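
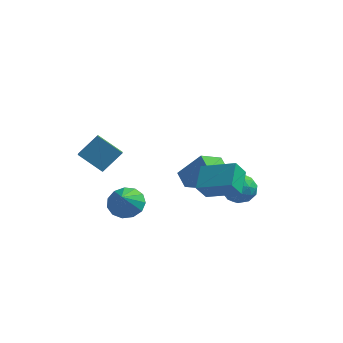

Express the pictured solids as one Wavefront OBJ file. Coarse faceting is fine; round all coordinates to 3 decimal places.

v -0.819 1.984 -1.299
v 0.394 2.088 0.185
v -1.435 2.704 -0.847
v -0.221 2.808 0.637
v -0.059 3.072 -1.997
v 1.155 3.176 -0.513
v -0.674 3.792 -1.545
v 0.539 3.896 -0.061
v -3.17 -0.367 -1.407
v -2.597 -0.982 -1.929
v -3.13 -1.173 -0.413
v -2.252 -0.635 -1.661
v -2.198 -0.203 -1.312
v -2.453 0.177 -0.994
v -2.935 0.384 -0.806
v -3.492 0.354 -0.809
v -3.947 0.094 -1.002
v -4.155 -0.312 -1.323
v -4.05 -0.735 -1.671
v -3.665 -1.041 -1.935
v -3.124 -1.134 -2.031
v 1.333 -1.645 0.833
v 0.962 -2.142 1.729
v 1.183 -0.323 1.504
v 0.812 -0.82 2.4
v 3.128 -1.78 1.5
v 2.757 -2.277 2.396
v 2.978 -0.458 2.171
v 2.607 -0.955 3.067
v -3.695 -2.242 2.121
v -3.465 -2.911 2.516
v -4.974 -2.147 3.027
v -4.744 -2.816 3.422
v -2.956 -1.424 3.078
v -2.726 -2.093 3.473
v -4.235 -1.329 3.984
v -4.005 -1.998 4.379
v 1.61 0.496 0.058
v 2.068 1.15 0.546
v 2.852 -0.37 0.054
v 3.31 0.284 0.542
v 2.619 -0.202 0.945
v 1.852 0.333 0.947
v 3.068 0.447 -0.347
v 2.301 0.982 -0.345
v 2.969 1.12 0.295
v 2.692 0.719 1.094
v 2.228 0.061 -0.494
v 1.951 -0.34 0.305
v 1.73 0.899 0.302
v 3.19 -0.119 0.298
v 2.784 -0.405 0.535
v 3.053 -0.02 0.821
v 1.603 0.419 0.538
v 1.872 0.804 0.825
v 2.196 0.009 1.06
v 3.048 -0.024 -0.225
v 3.317 0.361 0.062
v 1.867 0.8 -0.221
v 2.136 1.185 0.065
v 2.724 0.771 -0.46
v 2.529 1.266 0.442
v 3.259 0.757 0.439
v 3.117 0.852 -0.083
v 2.666 1.167 -0.082
v 2.366 1.03 0.911
v 3.096 0.521 0.909
v 2.69 0.235 1.146
v 2.239 0.55 1.147
v 2.896 1.012 0.764
v 1.824 0.259 -0.309
v 2.554 -0.25 -0.311
v 2.681 0.23 -0.547
v 2.23 0.545 -0.546
v 1.661 0.023 0.161
v 2.391 -0.486 0.158
v 2.254 -0.387 0.682
v 1.803 -0.072 0.683
v 2.024 -0.232 -0.164
f 2 4 1
f 5 2 1
f 1 4 3
f 3 5 1
f 2 8 4
f 6 2 5
f 6 8 2
f 4 8 3
f 7 5 3
f 3 8 7
f 7 6 5
f 8 6 7
f 10 9 12
f 10 12 11
f 12 9 13
f 12 13 11
f 13 9 14
f 13 14 11
f 14 9 15
f 14 15 11
f 15 9 16
f 15 16 11
f 16 9 17
f 16 17 11
f 17 9 18
f 17 18 11
f 18 9 19
f 18 19 11
f 19 9 20
f 19 20 11
f 20 9 21
f 20 21 11
f 21 9 10
f 21 10 11
f 23 25 22
f 26 23 22
f 22 25 24
f 24 26 22
f 23 29 25
f 27 23 26
f 27 29 23
f 25 29 24
f 28 26 24
f 24 29 28
f 28 27 26
f 29 27 28
f 31 33 30
f 34 31 30
f 30 33 32
f 32 34 30
f 31 37 33
f 35 31 34
f 35 37 31
f 33 37 32
f 36 34 32
f 32 37 36
f 36 35 34
f 37 35 36
f 38 75 54
f 75 49 78
f 54 78 43
f 75 78 54
f 38 54 50
f 54 43 55
f 50 55 39
f 54 55 50
f 38 50 59
f 50 39 60
f 59 60 45
f 50 60 59
f 38 59 71
f 59 45 74
f 71 74 48
f 59 74 71
f 38 71 75
f 71 48 79
f 75 79 49
f 71 79 75
f 39 55 66
f 55 43 69
f 66 69 47
f 55 69 66
f 43 78 56
f 78 49 77
f 56 77 42
f 78 77 56
f 49 79 76
f 79 48 72
f 76 72 40
f 79 72 76
f 48 74 73
f 74 45 61
f 73 61 44
f 74 61 73
f 45 60 65
f 60 39 62
f 65 62 46
f 60 62 65
f 41 67 53
f 67 47 68
f 53 68 42
f 67 68 53
f 41 53 51
f 53 42 52
f 51 52 40
f 53 52 51
f 41 51 58
f 51 40 57
f 58 57 44
f 51 57 58
f 41 58 63
f 58 44 64
f 63 64 46
f 58 64 63
f 41 63 67
f 63 46 70
f 67 70 47
f 63 70 67
f 42 68 56
f 68 47 69
f 56 69 43
f 68 69 56
f 40 52 76
f 52 42 77
f 76 77 49
f 52 77 76
f 44 57 73
f 57 40 72
f 73 72 48
f 57 72 73
f 46 64 65
f 64 44 61
f 65 61 45
f 64 61 65
f 47 70 66
f 70 46 62
f 66 62 39
f 70 62 66



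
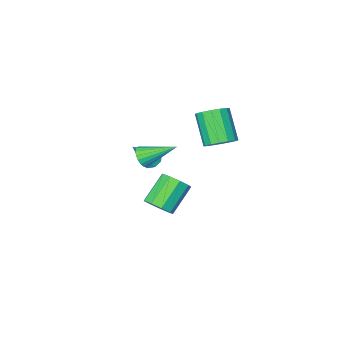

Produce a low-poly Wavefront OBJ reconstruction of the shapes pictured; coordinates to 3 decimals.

v 0.751 -1.268 0.136
v 1.216 -1.512 -0.212
v 2.009 -1.132 1.724
v 1.198 -1.03 -0.238
v 0.918 -0.689 -0.046
v 0.54 -0.686 0.253
v 0.286 -1.025 0.484
v 0.304 -1.506 0.511
v 0.584 -1.848 0.318
v 0.962 -1.85 0.019
v 0.182 -1.568 -4.195
v 0.746 -1.335 -3.507
v -0.717 -1.779 -2.157
v -1.282 -2.012 -2.845
v 0.418 -0.832 -3.697
v -1.045 -1.276 -2.346
v -0.02 -0.674 -4.12
v -1.483 -1.117 -2.769
v -0.364 -0.934 -4.578
v -1.827 -1.378 -3.227
v -0.453 -1.491 -4.857
v -1.916 -1.935 -3.507
v -0.245 -2.084 -4.827
v -1.708 -2.528 -3.476
v 0.163 -2.436 -4.501
v -1.3 -2.88 -3.15
v 0.579 -2.382 -4.032
v -0.884 -2.825 -2.681
v 0.809 -1.947 -3.639
v -0.654 -2.391 -2.289
v 2.156 0.088 1.724
v 2.347 -0.2 2.321
v 0.844 1.312 2.736
v 2.544 0.034 2.292
v 2.663 0.279 2.151
v 2.683 0.487 1.925
v 2.598 0.615 1.66
v 2.425 0.639 1.407
v 2.199 0.554 1.217
v 1.965 0.377 1.127
v 1.769 0.143 1.156
v 1.649 -0.102 1.297
v 1.63 -0.31 1.522
v 1.715 -0.438 1.788
v 1.888 -0.462 2.041
v 2.113 -0.377 2.231
v -2.011 1.146 1.806
v -1.094 1.032 1.903
v -1.431 -0.301 3.53
v -2.349 -0.186 3.434
v -1.203 1.405 2.186
v -1.54 0.073 3.813
v -1.529 1.71 2.368
v -1.866 0.377 3.995
v -1.984 1.863 2.399
v -2.322 0.53 4.026
v -2.447 1.824 2.271
v -2.784 0.491 3.898
v -2.793 1.604 2.019
v -3.13 0.271 3.646
v -2.929 1.261 1.71
v -3.266 -0.072 3.337
v -2.82 0.887 1.427
v -3.157 -0.445 3.054
v -2.494 0.583 1.245
v -2.831 -0.75 2.872
v -2.038 0.43 1.214
v -2.376 -0.903 2.841
v -1.576 0.469 1.342
v -1.913 -0.864 2.969
v -1.23 0.689 1.594
v -1.567 -0.644 3.221
f 2 1 4
f 2 4 3
f 4 1 5
f 4 5 3
f 5 1 6
f 5 6 3
f 6 1 7
f 6 7 3
f 7 1 8
f 7 8 3
f 8 1 9
f 8 9 3
f 9 1 10
f 9 10 3
f 10 1 2
f 10 2 3
f 12 11 15
f 12 15 13
f 13 15 16
f 13 16 14
f 15 11 17
f 15 17 16
f 16 17 18
f 16 18 14
f 17 11 19
f 17 19 18
f 18 19 20
f 18 20 14
f 19 11 21
f 19 21 20
f 20 21 22
f 20 22 14
f 21 11 23
f 21 23 22
f 22 23 24
f 22 24 14
f 23 11 25
f 23 25 24
f 24 25 26
f 24 26 14
f 25 11 27
f 25 27 26
f 26 27 28
f 26 28 14
f 27 11 29
f 27 29 28
f 28 29 30
f 28 30 14
f 29 11 12
f 29 12 30
f 30 12 13
f 30 13 14
f 32 31 34
f 32 34 33
f 34 31 35
f 34 35 33
f 35 31 36
f 35 36 33
f 36 31 37
f 36 37 33
f 37 31 38
f 37 38 33
f 38 31 39
f 38 39 33
f 39 31 40
f 39 40 33
f 40 31 41
f 40 41 33
f 41 31 42
f 41 42 33
f 42 31 43
f 42 43 33
f 43 31 44
f 43 44 33
f 44 31 45
f 44 45 33
f 45 31 46
f 45 46 33
f 46 31 32
f 46 32 33
f 48 47 51
f 48 51 49
f 49 51 52
f 49 52 50
f 51 47 53
f 51 53 52
f 52 53 54
f 52 54 50
f 53 47 55
f 53 55 54
f 54 55 56
f 54 56 50
f 55 47 57
f 55 57 56
f 56 57 58
f 56 58 50
f 57 47 59
f 57 59 58
f 58 59 60
f 58 60 50
f 59 47 61
f 59 61 60
f 60 61 62
f 60 62 50
f 61 47 63
f 61 63 62
f 62 63 64
f 62 64 50
f 63 47 65
f 63 65 64
f 64 65 66
f 64 66 50
f 65 47 67
f 65 67 66
f 66 67 68
f 66 68 50
f 67 47 69
f 67 69 68
f 68 69 70
f 68 70 50
f 69 47 71
f 69 71 70
f 70 71 72
f 70 72 50
f 71 47 48
f 71 48 72
f 72 48 49
f 72 49 50



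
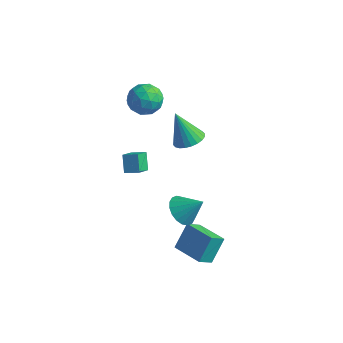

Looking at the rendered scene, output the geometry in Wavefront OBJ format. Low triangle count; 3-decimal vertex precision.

v -1.869 -0.285 1.295
v -1.72 -1.211 1.908
v -1.077 0.02 1.563
v -0.928 -0.906 2.175
v -1.372 -0.794 0.405
v -1.223 -1.72 1.017
v -0.58 -0.489 0.672
v -0.431 -1.415 1.285
v 2.714 -1.369 -3.555
v 2.513 -2.233 -2.856
v 2.768 -0.351 -2.283
v 2.567 -1.215 -1.583
v 4.533 -1.665 -3.397
v 4.332 -2.529 -2.697
v 4.587 -0.647 -2.124
v 4.386 -1.511 -1.425
v -1.091 3.872 -0.309
v -0.315 4.268 0.068
v -1.969 3.748 1.629
v -0.52 4.568 -0.006
v -0.813 4.761 -0.126
v -1.148 4.819 -0.274
v -1.474 4.733 -0.427
v -1.742 4.516 -0.562
v -1.911 4.201 -0.659
v -1.955 3.835 -0.702
v -1.868 3.475 -0.685
v -1.663 3.176 -0.612
v -1.37 2.982 -0.491
v -1.035 2.924 -0.344
v -0.709 3.01 -0.19
v -0.441 3.228 -0.055
v -0.272 3.543 0.042
v -0.228 3.908 0.085
v -4.457 3.026 2.327
v -3.713 3.717 1.921
v -3.207 2.263 3.319
v -2.463 2.954 2.913
v -3.246 3.323 3.582
v -4.018 3.795 2.969
v -2.902 2.185 2.271
v -3.674 2.657 1.658
v -2.752 3.198 1.887
v -2.965 3.901 2.697
v -3.955 2.079 2.543
v -4.168 2.782 3.353
v -4.195 3.439 2.037
v -2.725 2.541 3.203
v -3.185 2.758 3.596
v -2.748 3.165 3.357
v -4.374 3.484 2.653
v -3.937 3.891 2.414
v -3.662 3.659 3.39
v -2.983 2.089 2.826
v -2.546 2.496 2.587
v -4.172 2.815 1.883
v -3.735 3.222 1.644
v -3.258 2.321 1.85
v -3.193 3.54 1.778
v -2.458 3.091 2.361
v -2.716 2.639 1.984
v -3.17 2.916 1.624
v -3.318 3.953 2.254
v -2.583 3.504 2.837
v -3.043 3.722 3.23
v -3.497 3.999 2.87
v -2.753 3.648 2.234
v -4.337 2.476 2.403
v -3.602 2.027 2.986
v -3.423 1.981 2.37
v -3.877 2.258 2.01
v -4.462 2.889 2.879
v -3.727 2.44 3.462
v -3.75 3.064 3.616
v -4.204 3.341 3.256
v -4.167 2.332 3.006
v 2.273 -1.26 -0.532
v 2.975 -1.322 -1.199
v 3.307 -0.8 0.512
v 2.837 -0.915 -1.242
v 2.588 -0.577 -1.145
v 2.276 -0.374 -0.926
v 1.964 -0.346 -0.629
v 1.713 -0.5 -0.313
v 1.573 -0.804 -0.041
v 1.572 -1.198 0.134
v 1.709 -1.605 0.178
v 1.959 -1.944 0.08
v 2.271 -2.147 -0.139
v 2.583 -2.174 -0.436
v 2.834 -2.021 -0.752
v 2.974 -1.717 -1.024
f 2 4 1
f 5 2 1
f 1 4 3
f 3 5 1
f 2 8 4
f 6 2 5
f 6 8 2
f 4 8 3
f 7 5 3
f 3 8 7
f 7 6 5
f 8 6 7
f 10 12 9
f 13 10 9
f 9 12 11
f 11 13 9
f 10 16 12
f 14 10 13
f 14 16 10
f 12 16 11
f 15 13 11
f 11 16 15
f 15 14 13
f 16 14 15
f 18 17 20
f 18 20 19
f 20 17 21
f 20 21 19
f 21 17 22
f 21 22 19
f 22 17 23
f 22 23 19
f 23 17 24
f 23 24 19
f 24 17 25
f 24 25 19
f 25 17 26
f 25 26 19
f 26 17 27
f 26 27 19
f 27 17 28
f 27 28 19
f 28 17 29
f 28 29 19
f 29 17 30
f 29 30 19
f 30 17 31
f 30 31 19
f 31 17 32
f 31 32 19
f 32 17 33
f 32 33 19
f 33 17 34
f 33 34 19
f 34 17 18
f 34 18 19
f 35 72 51
f 72 46 75
f 51 75 40
f 72 75 51
f 35 51 47
f 51 40 52
f 47 52 36
f 51 52 47
f 35 47 56
f 47 36 57
f 56 57 42
f 47 57 56
f 35 56 68
f 56 42 71
f 68 71 45
f 56 71 68
f 35 68 72
f 68 45 76
f 72 76 46
f 68 76 72
f 36 52 63
f 52 40 66
f 63 66 44
f 52 66 63
f 40 75 53
f 75 46 74
f 53 74 39
f 75 74 53
f 46 76 73
f 76 45 69
f 73 69 37
f 76 69 73
f 45 71 70
f 71 42 58
f 70 58 41
f 71 58 70
f 42 57 62
f 57 36 59
f 62 59 43
f 57 59 62
f 38 64 50
f 64 44 65
f 50 65 39
f 64 65 50
f 38 50 48
f 50 39 49
f 48 49 37
f 50 49 48
f 38 48 55
f 48 37 54
f 55 54 41
f 48 54 55
f 38 55 60
f 55 41 61
f 60 61 43
f 55 61 60
f 38 60 64
f 60 43 67
f 64 67 44
f 60 67 64
f 39 65 53
f 65 44 66
f 53 66 40
f 65 66 53
f 37 49 73
f 49 39 74
f 73 74 46
f 49 74 73
f 41 54 70
f 54 37 69
f 70 69 45
f 54 69 70
f 43 61 62
f 61 41 58
f 62 58 42
f 61 58 62
f 44 67 63
f 67 43 59
f 63 59 36
f 67 59 63
f 78 77 80
f 78 80 79
f 80 77 81
f 80 81 79
f 81 77 82
f 81 82 79
f 82 77 83
f 82 83 79
f 83 77 84
f 83 84 79
f 84 77 85
f 84 85 79
f 85 77 86
f 85 86 79
f 86 77 87
f 86 87 79
f 87 77 88
f 87 88 79
f 88 77 89
f 88 89 79
f 89 77 90
f 89 90 79
f 90 77 91
f 90 91 79
f 91 77 92
f 91 92 79
f 92 77 78
f 92 78 79



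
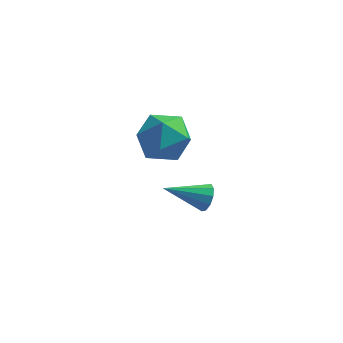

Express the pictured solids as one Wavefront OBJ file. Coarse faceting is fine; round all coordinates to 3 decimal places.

v 0.758 -2.576 -1.639
v 1.072 -2.937 -1.156
v -0.958 -3.004 -0.841
v 1.037 -2.541 -1.02
v 0.895 -2.158 -1.12
v 0.701 -1.935 -1.419
v 0.528 -1.957 -1.801
v 0.444 -2.215 -2.122
v 0.479 -2.611 -2.258
v 0.621 -2.994 -2.158
v 0.815 -3.217 -1.859
v 0.988 -3.195 -1.476
v -1.428 -3.135 3.919
v -0.813 -2.681 2.942
v -0.767 -4.979 3.478
v -0.152 -4.525 2.501
v 0.221 -4.248 3.652
v -0.188 -3.109 3.924
v -1.392 -4.551 2.496
v -1.801 -3.412 2.768
v -0.791 -3.556 2.062
v 0.206 -3.369 2.777
v -1.786 -4.291 3.643
v -0.789 -4.104 4.358
f 2 1 4
f 2 4 3
f 4 1 5
f 4 5 3
f 5 1 6
f 5 6 3
f 6 1 7
f 6 7 3
f 7 1 8
f 7 8 3
f 8 1 9
f 8 9 3
f 9 1 10
f 9 10 3
f 10 1 11
f 10 11 3
f 11 1 12
f 11 12 3
f 12 1 2
f 12 2 3
f 13 24 18
f 13 18 14
f 13 14 20
f 13 20 23
f 13 23 24
f 14 18 22
f 18 24 17
f 24 23 15
f 23 20 19
f 20 14 21
f 16 22 17
f 16 17 15
f 16 15 19
f 16 19 21
f 16 21 22
f 17 22 18
f 15 17 24
f 19 15 23
f 21 19 20
f 22 21 14



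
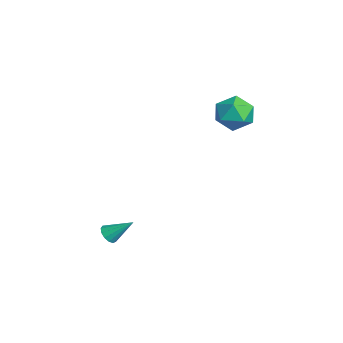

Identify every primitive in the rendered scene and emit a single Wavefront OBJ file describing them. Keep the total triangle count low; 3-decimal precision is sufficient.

v 3.361 -3.795 -2.362
v 3.781 -4.047 -2.26
v 3.739 -2.825 -1.518
v 3.839 -3.88 -2.479
v 3.746 -3.685 -2.661
v 3.53 -3.526 -2.747
v 3.261 -3.452 -2.711
v 3.023 -3.487 -2.564
v 2.893 -3.62 -2.353
v 2.911 -3.808 -2.144
v 3.072 -3.993 -2.005
v 3.325 -4.114 -1.978
v 3.589 -4.134 -2.074
v 0.109 2.886 2.659
v 0.967 2.89 3.149
v 0.393 1.39 2.171
v 1.251 1.394 2.661
v 0.398 1.395 3.16
v 0.223 2.32 3.461
v 1.137 1.96 1.859
v 0.962 2.885 2.16
v 1.603 2.317 2.654
v 1.146 1.968 3.458
v 0.214 2.312 1.862
v -0.243 1.963 2.666
f 2 1 4
f 2 4 3
f 4 1 5
f 4 5 3
f 5 1 6
f 5 6 3
f 6 1 7
f 6 7 3
f 7 1 8
f 7 8 3
f 8 1 9
f 8 9 3
f 9 1 10
f 9 10 3
f 10 1 11
f 10 11 3
f 11 1 12
f 11 12 3
f 12 1 13
f 12 13 3
f 13 1 2
f 13 2 3
f 14 25 19
f 14 19 15
f 14 15 21
f 14 21 24
f 14 24 25
f 15 19 23
f 19 25 18
f 25 24 16
f 24 21 20
f 21 15 22
f 17 23 18
f 17 18 16
f 17 16 20
f 17 20 22
f 17 22 23
f 18 23 19
f 16 18 25
f 20 16 24
f 22 20 21
f 23 22 15



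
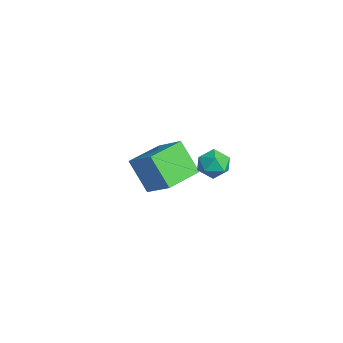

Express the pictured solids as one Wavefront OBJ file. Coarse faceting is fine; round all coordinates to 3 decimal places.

v 2.77 -0.378 2.035
v 3.091 -0.048 1.306
v 3.989 -0.152 2.674
v 4.31 0.178 1.945
v 3.699 0.604 2.379
v 2.945 0.464 1.984
v 4.135 -0.664 1.996
v 3.381 -0.804 1.601
v 3.934 -0.224 1.282
v 3.665 0.56 1.519
v 3.415 -0.76 2.461
v 3.146 0.024 2.698
v -1.377 -1.93 -2.903
v -2.32 -2.595 -1.209
v -2.521 -0.146 -2.84
v -3.464 -0.811 -1.146
v -0.136 -1.169 -1.914
v -1.079 -1.834 -0.22
v -1.28 0.615 -1.851
v -2.223 -0.05 -0.157
f 1 12 6
f 1 6 2
f 1 2 8
f 1 8 11
f 1 11 12
f 2 6 10
f 6 12 5
f 12 11 3
f 11 8 7
f 8 2 9
f 4 10 5
f 4 5 3
f 4 3 7
f 4 7 9
f 4 9 10
f 5 10 6
f 3 5 12
f 7 3 11
f 9 7 8
f 10 9 2
f 14 16 13
f 17 14 13
f 13 16 15
f 15 17 13
f 14 20 16
f 18 14 17
f 18 20 14
f 16 20 15
f 19 17 15
f 15 20 19
f 19 18 17
f 20 18 19



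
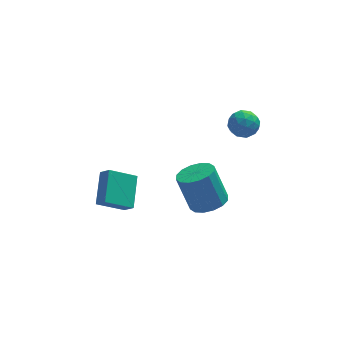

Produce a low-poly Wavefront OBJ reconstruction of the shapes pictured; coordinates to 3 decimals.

v 2.778 2.199 2.86
v 3.473 2.169 3.314
v 2.847 0.871 2.666
v 3.542 0.841 3.12
v 2.815 1.01 3.484
v 2.772 1.83 3.604
v 3.548 1.21 2.376
v 3.505 2.03 2.496
v 3.949 1.558 3.015
v 3.495 1.434 3.7
v 2.825 1.606 2.28
v 2.371 1.482 2.965
v 3.119 2.301 3.104
v 3.201 0.739 2.876
v 2.773 0.838 3.09
v 3.182 0.821 3.357
v 2.707 2.102 3.274
v 3.115 2.084 3.541
v 2.729 1.402 3.641
v 3.205 0.956 2.439
v 3.613 0.938 2.706
v 3.138 2.219 2.623
v 3.547 2.202 2.89
v 3.591 1.638 2.339
v 3.807 1.924 3.195
v 3.848 1.143 3.082
v 3.852 1.36 2.644
v 3.827 1.842 2.714
v 3.541 1.851 3.598
v 3.582 1.07 3.484
v 3.154 1.169 3.698
v 3.129 1.652 3.768
v 3.821 1.492 3.422
v 2.738 1.97 2.496
v 2.779 1.189 2.382
v 3.191 1.388 2.212
v 3.166 1.871 2.282
v 2.472 1.897 2.898
v 2.513 1.116 2.785
v 2.493 1.198 3.266
v 2.468 1.68 3.336
v 2.499 1.548 2.558
v -4.102 0.201 -1.03
v -3.721 1.743 -0.08
v -2.737 0.39 -1.882
v -2.357 1.931 -0.933
v -3.703 -0.231 -0.487
v -3.323 1.31 0.462
v -2.339 -0.043 -1.34
v -1.958 1.499 -0.39
v 1.597 1.836 -3.333
v 2.148 1.088 -2.937
v 1.533 1.655 -1.011
v 0.983 2.404 -1.407
v 2.471 1.498 -2.955
v 1.856 2.066 -1.029
v 2.56 2 -3.074
v 1.945 2.567 -1.148
v 2.391 2.457 -3.263
v 1.776 3.024 -1.336
v 2.01 2.748 -3.47
v 1.395 3.315 -1.544
v 1.518 2.795 -3.641
v 0.903 3.362 -1.715
v 1.047 2.585 -3.729
v 0.432 3.152 -1.803
v 0.724 2.174 -3.711
v 0.109 2.742 -1.785
v 0.635 1.673 -3.592
v 0.02 2.24 -1.666
v 0.804 1.216 -3.404
v 0.189 1.783 -1.477
v 1.185 0.925 -3.196
v 0.57 1.492 -1.27
v 1.677 0.878 -3.025
v 1.062 1.445 -1.099
f 1 38 17
f 38 12 41
f 17 41 6
f 38 41 17
f 1 17 13
f 17 6 18
f 13 18 2
f 17 18 13
f 1 13 22
f 13 2 23
f 22 23 8
f 13 23 22
f 1 22 34
f 22 8 37
f 34 37 11
f 22 37 34
f 1 34 38
f 34 11 42
f 38 42 12
f 34 42 38
f 2 18 29
f 18 6 32
f 29 32 10
f 18 32 29
f 6 41 19
f 41 12 40
f 19 40 5
f 41 40 19
f 12 42 39
f 42 11 35
f 39 35 3
f 42 35 39
f 11 37 36
f 37 8 24
f 36 24 7
f 37 24 36
f 8 23 28
f 23 2 25
f 28 25 9
f 23 25 28
f 4 30 16
f 30 10 31
f 16 31 5
f 30 31 16
f 4 16 14
f 16 5 15
f 14 15 3
f 16 15 14
f 4 14 21
f 14 3 20
f 21 20 7
f 14 20 21
f 4 21 26
f 21 7 27
f 26 27 9
f 21 27 26
f 4 26 30
f 26 9 33
f 30 33 10
f 26 33 30
f 5 31 19
f 31 10 32
f 19 32 6
f 31 32 19
f 3 15 39
f 15 5 40
f 39 40 12
f 15 40 39
f 7 20 36
f 20 3 35
f 36 35 11
f 20 35 36
f 9 27 28
f 27 7 24
f 28 24 8
f 27 24 28
f 10 33 29
f 33 9 25
f 29 25 2
f 33 25 29
f 44 46 43
f 47 44 43
f 43 46 45
f 45 47 43
f 44 50 46
f 48 44 47
f 48 50 44
f 46 50 45
f 49 47 45
f 45 50 49
f 49 48 47
f 50 48 49
f 52 51 55
f 52 55 53
f 53 55 56
f 53 56 54
f 55 51 57
f 55 57 56
f 56 57 58
f 56 58 54
f 57 51 59
f 57 59 58
f 58 59 60
f 58 60 54
f 59 51 61
f 59 61 60
f 60 61 62
f 60 62 54
f 61 51 63
f 61 63 62
f 62 63 64
f 62 64 54
f 63 51 65
f 63 65 64
f 64 65 66
f 64 66 54
f 65 51 67
f 65 67 66
f 66 67 68
f 66 68 54
f 67 51 69
f 67 69 68
f 68 69 70
f 68 70 54
f 69 51 71
f 69 71 70
f 70 71 72
f 70 72 54
f 71 51 73
f 71 73 72
f 72 73 74
f 72 74 54
f 73 51 75
f 73 75 74
f 74 75 76
f 74 76 54
f 75 51 52
f 75 52 76
f 76 52 53
f 76 53 54



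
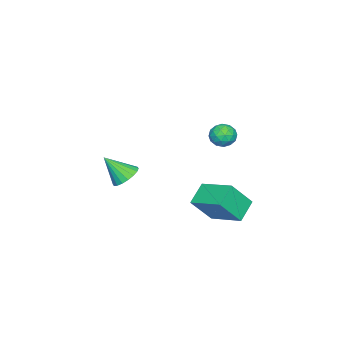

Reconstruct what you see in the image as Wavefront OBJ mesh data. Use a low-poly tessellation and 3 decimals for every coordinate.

v 2.226 -1.77 -0.455
v 2.989 -1.819 -0.69
v 2.534 -2.77 0.755
v 2.993 -1.544 -0.464
v 2.845 -1.314 -0.236
v 2.575 -1.174 -0.051
v 2.235 -1.152 0.053
v 1.894 -1.253 0.057
v 1.618 -1.456 -0.041
v 1.463 -1.721 -0.22
v 1.458 -1.996 -0.446
v 1.606 -2.226 -0.674
v 1.877 -2.366 -0.859
v 2.216 -2.388 -0.963
v 2.558 -2.287 -0.967
v 2.834 -2.084 -0.87
v 0.988 3.32 3.38
v 1.547 3.554 3.021
v 1.333 2.246 3.219
v 1.892 2.48 2.86
v 1.848 2.592 3.554
v 1.634 3.256 3.653
v 1.246 2.544 2.587
v 1.032 3.208 2.686
v 1.706 3.074 2.53
v 2.078 3.104 3.128
v 0.802 2.696 3.112
v 1.174 2.726 3.71
v 1.237 3.531 3.215
v 1.643 2.269 3.025
v 1.617 2.335 3.433
v 1.945 2.472 3.222
v 1.288 3.357 3.586
v 1.617 3.494 3.375
v 1.794 2.929 3.688
v 1.263 2.306 2.865
v 1.592 2.443 2.654
v 0.935 3.328 3.018
v 1.263 3.465 2.807
v 1.086 2.871 2.552
v 1.659 3.387 2.715
v 1.862 2.755 2.62
v 1.482 2.793 2.46
v 1.357 3.183 2.518
v 1.878 3.404 3.066
v 2.081 2.773 2.971
v 2.055 2.839 3.379
v 1.929 3.229 3.438
v 1.971 3.122 2.778
v 0.799 3.027 3.269
v 1.002 2.396 3.174
v 0.951 2.571 2.802
v 0.825 2.961 2.861
v 1.018 3.045 3.62
v 1.221 2.413 3.525
v 1.523 2.617 3.722
v 1.398 3.007 3.78
v 0.909 2.678 3.462
v 3.294 3.205 -1.384
v 2.216 3.279 -0.699
v 3.793 4.916 -0.783
v 2.714 4.989 -0.098
v 4.086 2.511 -0.062
v 3.007 2.584 0.623
v 4.584 4.221 0.539
v 3.506 4.295 1.224
f 2 1 4
f 2 4 3
f 4 1 5
f 4 5 3
f 5 1 6
f 5 6 3
f 6 1 7
f 6 7 3
f 7 1 8
f 7 8 3
f 8 1 9
f 8 9 3
f 9 1 10
f 9 10 3
f 10 1 11
f 10 11 3
f 11 1 12
f 11 12 3
f 12 1 13
f 12 13 3
f 13 1 14
f 13 14 3
f 14 1 15
f 14 15 3
f 15 1 16
f 15 16 3
f 16 1 2
f 16 2 3
f 17 54 33
f 54 28 57
f 33 57 22
f 54 57 33
f 17 33 29
f 33 22 34
f 29 34 18
f 33 34 29
f 17 29 38
f 29 18 39
f 38 39 24
f 29 39 38
f 17 38 50
f 38 24 53
f 50 53 27
f 38 53 50
f 17 50 54
f 50 27 58
f 54 58 28
f 50 58 54
f 18 34 45
f 34 22 48
f 45 48 26
f 34 48 45
f 22 57 35
f 57 28 56
f 35 56 21
f 57 56 35
f 28 58 55
f 58 27 51
f 55 51 19
f 58 51 55
f 27 53 52
f 53 24 40
f 52 40 23
f 53 40 52
f 24 39 44
f 39 18 41
f 44 41 25
f 39 41 44
f 20 46 32
f 46 26 47
f 32 47 21
f 46 47 32
f 20 32 30
f 32 21 31
f 30 31 19
f 32 31 30
f 20 30 37
f 30 19 36
f 37 36 23
f 30 36 37
f 20 37 42
f 37 23 43
f 42 43 25
f 37 43 42
f 20 42 46
f 42 25 49
f 46 49 26
f 42 49 46
f 21 47 35
f 47 26 48
f 35 48 22
f 47 48 35
f 19 31 55
f 31 21 56
f 55 56 28
f 31 56 55
f 23 36 52
f 36 19 51
f 52 51 27
f 36 51 52
f 25 43 44
f 43 23 40
f 44 40 24
f 43 40 44
f 26 49 45
f 49 25 41
f 45 41 18
f 49 41 45
f 60 62 59
f 63 60 59
f 59 62 61
f 61 63 59
f 60 66 62
f 64 60 63
f 64 66 60
f 62 66 61
f 65 63 61
f 61 66 65
f 65 64 63
f 66 64 65



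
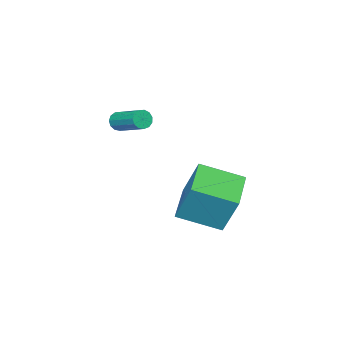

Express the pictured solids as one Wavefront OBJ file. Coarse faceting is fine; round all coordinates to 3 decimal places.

v 3.424 -2.423 2.004
v 3.714 -2.647 2.387
v 4.086 -1.08 3.02
v 3.796 -0.857 2.636
v 3.9 -2.599 2.159
v 4.271 -1.032 2.791
v 3.935 -2.495 1.881
v 4.306 -0.928 2.513
v 3.808 -2.368 1.642
v 4.179 -0.802 2.274
v 3.559 -2.259 1.518
v 3.93 -0.693 2.15
v 3.267 -2.202 1.549
v 3.639 -0.636 2.181
v 3.025 -2.216 1.723
v 3.397 -0.649 2.355
v 2.91 -2.295 1.987
v 3.282 -0.728 2.619
v 2.958 -2.415 2.257
v 3.33 -0.848 2.889
v 3.154 -2.538 2.446
v 3.526 -0.971 3.078
v 3.436 -2.624 2.494
v 3.808 -1.057 3.126
v 2.269 2.621 -2.057
v 2.376 3.51 -0.19
v 4.166 3.563 -2.614
v 4.273 4.451 -0.747
v 3.327 0.929 -1.313
v 3.434 1.817 0.554
v 5.224 1.87 -1.87
v 5.331 2.759 -0.003
f 2 1 5
f 2 5 3
f 3 5 6
f 3 6 4
f 5 1 7
f 5 7 6
f 6 7 8
f 6 8 4
f 7 1 9
f 7 9 8
f 8 9 10
f 8 10 4
f 9 1 11
f 9 11 10
f 10 11 12
f 10 12 4
f 11 1 13
f 11 13 12
f 12 13 14
f 12 14 4
f 13 1 15
f 13 15 14
f 14 15 16
f 14 16 4
f 15 1 17
f 15 17 16
f 16 17 18
f 16 18 4
f 17 1 19
f 17 19 18
f 18 19 20
f 18 20 4
f 19 1 21
f 19 21 20
f 20 21 22
f 20 22 4
f 21 1 23
f 21 23 22
f 22 23 24
f 22 24 4
f 23 1 2
f 23 2 24
f 24 2 3
f 24 3 4
f 26 28 25
f 29 26 25
f 25 28 27
f 27 29 25
f 26 32 28
f 30 26 29
f 30 32 26
f 28 32 27
f 31 29 27
f 27 32 31
f 31 30 29
f 32 30 31



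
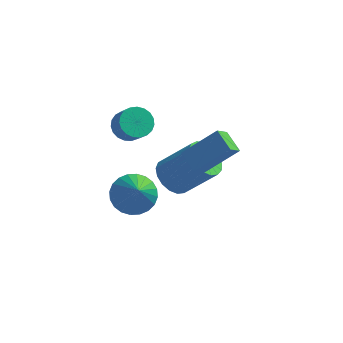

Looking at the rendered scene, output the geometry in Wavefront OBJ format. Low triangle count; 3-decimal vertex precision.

v -1.251 3.417 -1.571
v -0.613 3.836 -2.185
v 0.848 3.903 -0.624
v 0.211 3.483 -0.009
v -0.837 4.2 -1.991
v 0.624 4.266 -0.43
v -1.156 4.383 -1.7
v 0.305 4.45 -0.139
v -1.497 4.346 -1.38
v -0.035 4.413 0.181
v -1.781 4.096 -1.103
v -0.319 4.162 0.458
v -1.944 3.69 -0.934
v -0.482 3.756 0.628
v -1.948 3.221 -0.91
v -0.486 3.288 0.651
v -1.792 2.798 -1.038
v -0.33 2.864 0.524
v -1.512 2.516 -1.288
v -0.051 2.582 0.274
v -1.173 2.44 -1.602
v 0.289 2.507 -0.041
v -0.851 2.589 -1.91
v 0.611 2.655 -0.348
v -0.621 2.927 -2.14
v 0.841 2.993 -0.578
v -0.535 3.377 -2.239
v 0.927 3.443 -0.677
v -2.012 -0.666 0.994
v -1.599 -1.323 0.348
v -1.508 -1.874 2.546
v -1.291 -1.091 0.429
v -1.092 -0.794 0.596
v -1.034 -0.478 0.824
v -1.124 -0.19 1.077
v -1.35 0.025 1.318
v -1.676 0.136 1.51
v -2.054 0.124 1.623
v -2.424 -0.008 1.64
v -2.732 -0.24 1.559
v -2.931 -0.537 1.392
v -2.989 -0.854 1.165
v -2.899 -1.141 0.911
v -2.673 -1.357 0.67
v -2.347 -1.467 0.479
v -1.97 -1.455 0.366
v -0.233 0.413 3.147
v 1.153 0.976 4.383
v 0.06 1.045 2.531
v 1.446 1.608 3.767
v 0.454 -0.328 2.713
v 1.84 0.235 3.949
v 0.747 0.304 2.097
v 2.133 0.867 3.333
v -2.72 1.509 3.488
v -2.077 1.475 3.066
v -1.577 0.957 3.87
v -2.22 0.991 4.292
v -2.04 1.752 3.221
v -1.54 1.234 4.026
v -2.12 1.988 3.423
v -1.62 1.469 4.228
v -2.305 2.14 3.636
v -1.804 1.622 4.44
v -2.561 2.184 3.823
v -2.06 1.665 4.628
v -2.844 2.11 3.952
v -2.344 1.592 4.757
v -3.107 1.933 4.001
v -2.606 1.415 4.806
v -3.302 1.683 3.961
v -2.802 1.165 4.766
v -3.397 1.402 3.84
v -2.896 0.884 4.644
v -3.375 1.14 3.657
v -2.874 0.622 4.462
v -3.239 0.942 3.445
v -2.739 0.424 4.25
v -3.014 0.842 3.241
v -2.514 0.323 4.045
v -2.738 0.857 3.079
v -2.238 0.339 3.883
v -2.459 0.985 2.988
v -1.959 0.467 3.792
v -2.225 1.204 2.983
v -1.725 0.685 3.788
f 2 1 5
f 2 5 3
f 3 5 6
f 3 6 4
f 5 1 7
f 5 7 6
f 6 7 8
f 6 8 4
f 7 1 9
f 7 9 8
f 8 9 10
f 8 10 4
f 9 1 11
f 9 11 10
f 10 11 12
f 10 12 4
f 11 1 13
f 11 13 12
f 12 13 14
f 12 14 4
f 13 1 15
f 13 15 14
f 14 15 16
f 14 16 4
f 15 1 17
f 15 17 16
f 16 17 18
f 16 18 4
f 17 1 19
f 17 19 18
f 18 19 20
f 18 20 4
f 19 1 21
f 19 21 20
f 20 21 22
f 20 22 4
f 21 1 23
f 21 23 22
f 22 23 24
f 22 24 4
f 23 1 25
f 23 25 24
f 24 25 26
f 24 26 4
f 25 1 27
f 25 27 26
f 26 27 28
f 26 28 4
f 27 1 2
f 27 2 28
f 28 2 3
f 28 3 4
f 30 29 32
f 30 32 31
f 32 29 33
f 32 33 31
f 33 29 34
f 33 34 31
f 34 29 35
f 34 35 31
f 35 29 36
f 35 36 31
f 36 29 37
f 36 37 31
f 37 29 38
f 37 38 31
f 38 29 39
f 38 39 31
f 39 29 40
f 39 40 31
f 40 29 41
f 40 41 31
f 41 29 42
f 41 42 31
f 42 29 43
f 42 43 31
f 43 29 44
f 43 44 31
f 44 29 45
f 44 45 31
f 45 29 46
f 45 46 31
f 46 29 30
f 46 30 31
f 48 50 47
f 51 48 47
f 47 50 49
f 49 51 47
f 48 54 50
f 52 48 51
f 52 54 48
f 50 54 49
f 53 51 49
f 49 54 53
f 53 52 51
f 54 52 53
f 56 55 59
f 56 59 57
f 57 59 60
f 57 60 58
f 59 55 61
f 59 61 60
f 60 61 62
f 60 62 58
f 61 55 63
f 61 63 62
f 62 63 64
f 62 64 58
f 63 55 65
f 63 65 64
f 64 65 66
f 64 66 58
f 65 55 67
f 65 67 66
f 66 67 68
f 66 68 58
f 67 55 69
f 67 69 68
f 68 69 70
f 68 70 58
f 69 55 71
f 69 71 70
f 70 71 72
f 70 72 58
f 71 55 73
f 71 73 72
f 72 73 74
f 72 74 58
f 73 55 75
f 73 75 74
f 74 75 76
f 74 76 58
f 75 55 77
f 75 77 76
f 76 77 78
f 76 78 58
f 77 55 79
f 77 79 78
f 78 79 80
f 78 80 58
f 79 55 81
f 79 81 80
f 80 81 82
f 80 82 58
f 81 55 83
f 81 83 82
f 82 83 84
f 82 84 58
f 83 55 85
f 83 85 84
f 84 85 86
f 84 86 58
f 85 55 56
f 85 56 86
f 86 56 57
f 86 57 58



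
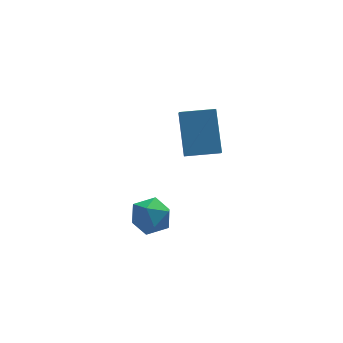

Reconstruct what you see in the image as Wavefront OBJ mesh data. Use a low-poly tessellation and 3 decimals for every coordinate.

v -2.443 -2.403 -1.448
v -1.598 -2.443 -1.193
v -2.162 -3.297 -2.527
v -1.317 -3.337 -2.272
v -1.946 -3.703 -1.772
v -2.121 -3.15 -1.106
v -1.639 -2.59 -2.614
v -1.814 -2.037 -1.948
v -1.102 -2.559 -1.915
v -1.291 -3.247 -1.394
v -2.469 -2.493 -2.326
v -2.658 -3.181 -1.805
v 0.435 1.3 -2.317
v 0.256 0.505 -1.593
v 0.556 2.669 -0.782
v 0.377 1.873 -0.059
v 1.863 1.067 -2.221
v 1.684 0.271 -1.498
v 1.984 2.435 -0.687
v 1.805 1.64 0.037
f 1 12 6
f 1 6 2
f 1 2 8
f 1 8 11
f 1 11 12
f 2 6 10
f 6 12 5
f 12 11 3
f 11 8 7
f 8 2 9
f 4 10 5
f 4 5 3
f 4 3 7
f 4 7 9
f 4 9 10
f 5 10 6
f 3 5 12
f 7 3 11
f 9 7 8
f 10 9 2
f 14 16 13
f 17 14 13
f 13 16 15
f 15 17 13
f 14 20 16
f 18 14 17
f 18 20 14
f 16 20 15
f 19 17 15
f 15 20 19
f 19 18 17
f 20 18 19



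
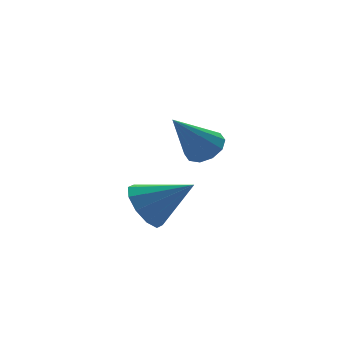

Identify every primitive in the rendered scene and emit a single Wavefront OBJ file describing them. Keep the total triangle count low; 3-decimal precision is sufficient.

v 0.824 3.814 1.501
v 1.373 3.883 1.961
v -0.364 3.546 2.959
v 1.199 4.287 1.893
v 0.881 4.51 1.675
v 0.542 4.467 1.391
v 0.31 4.175 1.149
v 0.274 3.745 1.041
v 0.448 3.341 1.108
v 0.766 3.118 1.326
v 1.106 3.161 1.61
v 1.338 3.453 1.852
v -2.577 0.422 1.16
v -2.162 0.171 0.438
v -1.403 -0.282 2.08
v -1.978 0.658 0.575
v -2.023 1.054 0.936
v -2.28 1.209 1.382
v -2.651 1.063 1.743
v -2.993 0.672 1.882
v -3.177 0.186 1.744
v -3.132 -0.21 1.384
v -2.875 -0.365 0.938
v -2.504 -0.219 0.576
f 2 1 4
f 2 4 3
f 4 1 5
f 4 5 3
f 5 1 6
f 5 6 3
f 6 1 7
f 6 7 3
f 7 1 8
f 7 8 3
f 8 1 9
f 8 9 3
f 9 1 10
f 9 10 3
f 10 1 11
f 10 11 3
f 11 1 12
f 11 12 3
f 12 1 2
f 12 2 3
f 14 13 16
f 14 16 15
f 16 13 17
f 16 17 15
f 17 13 18
f 17 18 15
f 18 13 19
f 18 19 15
f 19 13 20
f 19 20 15
f 20 13 21
f 20 21 15
f 21 13 22
f 21 22 15
f 22 13 23
f 22 23 15
f 23 13 24
f 23 24 15
f 24 13 14
f 24 14 15



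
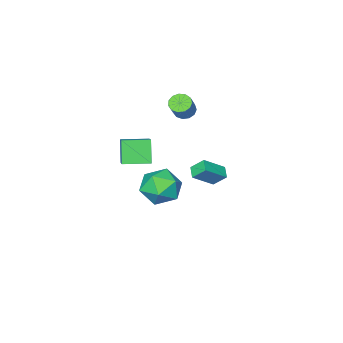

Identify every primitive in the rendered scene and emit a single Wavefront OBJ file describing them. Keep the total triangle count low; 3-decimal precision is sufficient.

v 2.41 0.615 2.022
v 1.944 0.005 3.299
v 3.244 1.779 2.882
v 2.778 1.168 4.159
v 3.622 -0.268 2.041
v 3.156 -0.879 3.318
v 4.456 0.895 2.901
v 3.99 0.285 4.178
v 3.437 3.896 2.743
v 4.506 3.853 2.18
v 2.894 2.247 1.84
v 3.963 2.204 1.277
v 3.901 2.015 2.469
v 4.236 3.034 3.027
v 3.164 3.066 0.993
v 3.499 4.085 1.551
v 4.337 3.34 1.098
v 4.792 2.691 2.01
v 2.608 3.409 2.01
v 3.063 2.76 2.922
v -2.874 -2.87 2.177
v -2.324 -2.908 1.815
v -1.575 -2.408 2.9
v -2.126 -2.37 3.263
v -2.465 -2.569 1.756
v -1.716 -2.069 2.841
v -2.736 -2.325 1.831
v -1.987 -1.826 2.916
v -3.051 -2.255 2.016
v -2.302 -1.755 3.101
v -3.31 -2.38 2.252
v -2.561 -1.88 3.337
v -3.43 -2.66 2.464
v -2.682 -2.16 3.549
v -3.375 -3.007 2.586
v -2.626 -2.507 3.671
v -3.16 -3.311 2.577
v -2.411 -2.811 3.663
v -2.855 -3.474 2.442
v -2.106 -2.974 3.527
v -2.556 -3.446 2.223
v -1.807 -2.946 3.308
v -2.358 -3.235 1.989
v -1.609 -2.735 3.074
v -3.59 -0.152 -2.212
v -3.997 -0.773 -1.89
v -2.344 -0.476 -1.262
v -2.751 -1.098 -0.94
v -3.189 -0.802 -2.96
v -3.596 -1.424 -2.638
v -1.943 -1.127 -2.01
v -2.35 -1.748 -1.688
f 2 4 1
f 5 2 1
f 1 4 3
f 3 5 1
f 2 8 4
f 6 2 5
f 6 8 2
f 4 8 3
f 7 5 3
f 3 8 7
f 7 6 5
f 8 6 7
f 9 20 14
f 9 14 10
f 9 10 16
f 9 16 19
f 9 19 20
f 10 14 18
f 14 20 13
f 20 19 11
f 19 16 15
f 16 10 17
f 12 18 13
f 12 13 11
f 12 11 15
f 12 15 17
f 12 17 18
f 13 18 14
f 11 13 20
f 15 11 19
f 17 15 16
f 18 17 10
f 22 21 25
f 22 25 23
f 23 25 26
f 23 26 24
f 25 21 27
f 25 27 26
f 26 27 28
f 26 28 24
f 27 21 29
f 27 29 28
f 28 29 30
f 28 30 24
f 29 21 31
f 29 31 30
f 30 31 32
f 30 32 24
f 31 21 33
f 31 33 32
f 32 33 34
f 32 34 24
f 33 21 35
f 33 35 34
f 34 35 36
f 34 36 24
f 35 21 37
f 35 37 36
f 36 37 38
f 36 38 24
f 37 21 39
f 37 39 38
f 38 39 40
f 38 40 24
f 39 21 41
f 39 41 40
f 40 41 42
f 40 42 24
f 41 21 43
f 41 43 42
f 42 43 44
f 42 44 24
f 43 21 22
f 43 22 44
f 44 22 23
f 44 23 24
f 46 48 45
f 49 46 45
f 45 48 47
f 47 49 45
f 46 52 48
f 50 46 49
f 50 52 46
f 48 52 47
f 51 49 47
f 47 52 51
f 51 50 49
f 52 50 51



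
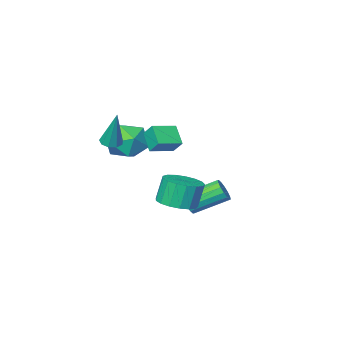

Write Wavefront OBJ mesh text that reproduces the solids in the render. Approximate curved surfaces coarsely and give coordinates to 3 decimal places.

v 3.786 -2.166 2.027
v 4.165 -1.769 1.873
v 3.854 -1.454 4.033
v 3.803 -1.629 1.836
v 3.433 -1.741 1.888
v 3.228 -2.051 2.005
v 3.284 -2.415 2.132
v 3.576 -2.663 2.21
v 3.965 -2.678 2.202
v 4.271 -2.453 2.112
v 4.35 -2.094 1.982
v 0.497 -0.615 -2.356
v 0.931 -0.282 -1.953
v -0.582 0.588 -1.041
v -1.017 0.255 -1.444
v 0.885 -0.071 -2.231
v -0.629 0.799 -1.319
v 0.735 -0.006 -2.542
v -0.779 0.864 -1.63
v 0.521 -0.104 -2.804
v -0.993 0.766 -1.892
v 0.3 -0.339 -2.946
v -1.213 0.531 -2.033
v 0.133 -0.648 -2.929
v -1.381 0.222 -2.017
v 0.062 -0.948 -2.759
v -1.451 -0.078 -1.847
v 0.109 -1.159 -2.481
v -1.405 -0.289 -1.569
v 0.259 -1.224 -2.17
v -1.255 -0.354 -1.258
v 0.473 -1.126 -1.908
v -1.041 -0.256 -0.996
v 0.693 -0.891 -1.767
v -0.82 -0.021 -0.854
v 0.861 -0.582 -1.783
v -0.653 0.288 -0.871
v 2.563 -2.112 1.942
v 3.483 -2.814 1.594
v 1.297 -3.386 1.166
v 2.217 -4.088 0.818
v 1.957 -3.971 1.993
v 2.739 -3.184 2.473
v 2.041 -3.016 0.287
v 2.823 -2.229 0.767
v 3.161 -3.373 0.571
v 3.109 -3.964 1.625
v 1.671 -2.236 1.135
v 1.619 -2.827 2.189
v 1.46 -0.363 1.523
v 1.257 -1.262 2.307
v 1.35 0.264 2.215
v 1.147 -0.635 2.998
v 2.733 -0.425 1.782
v 2.53 -1.324 2.565
v 2.623 0.202 2.473
v 2.42 -0.697 3.257
v 3.271 2.818 -0.163
v 4.025 3.419 0.062
v 3.642 3.403 1.388
v 2.889 2.802 1.163
v 3.67 3.715 -0.037
v 3.287 3.7 1.288
v 3.223 3.806 -0.166
v 2.84 3.791 1.16
v 2.787 3.671 -0.293
v 2.404 3.656 1.033
v 2.462 3.34 -0.391
v 2.079 3.325 0.935
v 2.323 2.889 -0.436
v 1.94 2.874 0.89
v 2.401 2.422 -0.419
v 2.018 2.407 0.907
v 2.678 2.046 -0.343
v 2.295 2.031 0.983
v 3.092 1.846 -0.226
v 2.709 1.831 1.1
v 3.546 1.869 -0.094
v 3.163 1.854 1.231
v 3.938 2.109 0.021
v 3.555 2.094 1.347
v 4.177 2.512 0.095
v 3.794 2.496 1.421
v 4.209 2.984 0.11
v 3.826 2.969 1.435
f 2 1 4
f 2 4 3
f 4 1 5
f 4 5 3
f 5 1 6
f 5 6 3
f 6 1 7
f 6 7 3
f 7 1 8
f 7 8 3
f 8 1 9
f 8 9 3
f 9 1 10
f 9 10 3
f 10 1 11
f 10 11 3
f 11 1 2
f 11 2 3
f 13 12 16
f 13 16 14
f 14 16 17
f 14 17 15
f 16 12 18
f 16 18 17
f 17 18 19
f 17 19 15
f 18 12 20
f 18 20 19
f 19 20 21
f 19 21 15
f 20 12 22
f 20 22 21
f 21 22 23
f 21 23 15
f 22 12 24
f 22 24 23
f 23 24 25
f 23 25 15
f 24 12 26
f 24 26 25
f 25 26 27
f 25 27 15
f 26 12 28
f 26 28 27
f 27 28 29
f 27 29 15
f 28 12 30
f 28 30 29
f 29 30 31
f 29 31 15
f 30 12 32
f 30 32 31
f 31 32 33
f 31 33 15
f 32 12 34
f 32 34 33
f 33 34 35
f 33 35 15
f 34 12 36
f 34 36 35
f 35 36 37
f 35 37 15
f 36 12 13
f 36 13 37
f 37 13 14
f 37 14 15
f 38 49 43
f 38 43 39
f 38 39 45
f 38 45 48
f 38 48 49
f 39 43 47
f 43 49 42
f 49 48 40
f 48 45 44
f 45 39 46
f 41 47 42
f 41 42 40
f 41 40 44
f 41 44 46
f 41 46 47
f 42 47 43
f 40 42 49
f 44 40 48
f 46 44 45
f 47 46 39
f 51 53 50
f 54 51 50
f 50 53 52
f 52 54 50
f 51 57 53
f 55 51 54
f 55 57 51
f 53 57 52
f 56 54 52
f 52 57 56
f 56 55 54
f 57 55 56
f 59 58 62
f 59 62 60
f 60 62 63
f 60 63 61
f 62 58 64
f 62 64 63
f 63 64 65
f 63 65 61
f 64 58 66
f 64 66 65
f 65 66 67
f 65 67 61
f 66 58 68
f 66 68 67
f 67 68 69
f 67 69 61
f 68 58 70
f 68 70 69
f 69 70 71
f 69 71 61
f 70 58 72
f 70 72 71
f 71 72 73
f 71 73 61
f 72 58 74
f 72 74 73
f 73 74 75
f 73 75 61
f 74 58 76
f 74 76 75
f 75 76 77
f 75 77 61
f 76 58 78
f 76 78 77
f 77 78 79
f 77 79 61
f 78 58 80
f 78 80 79
f 79 80 81
f 79 81 61
f 80 58 82
f 80 82 81
f 81 82 83
f 81 83 61
f 82 58 84
f 82 84 83
f 83 84 85
f 83 85 61
f 84 58 59
f 84 59 85
f 85 59 60
f 85 60 61



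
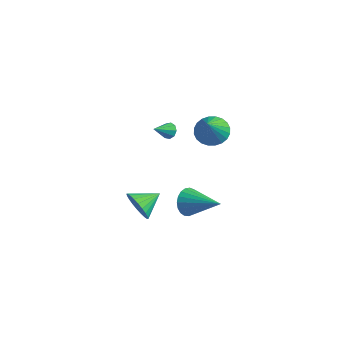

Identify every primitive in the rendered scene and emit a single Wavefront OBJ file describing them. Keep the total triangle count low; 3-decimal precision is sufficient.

v 0.552 0.376 -3.494
v 0.895 0.068 -4.267
v 2.568 0.644 -2.706
v 0.872 0.436 -4.333
v 0.794 0.793 -4.254
v 0.674 1.079 -4.043
v 0.533 1.242 -3.738
v 0.395 1.257 -3.39
v 0.285 1.119 -3.061
v 0.22 0.852 -2.806
v 0.214 0.504 -2.67
v 0.265 0.133 -2.676
v 0.367 -0.196 -2.824
v 0.5 -0.425 -3.088
v 0.643 -0.516 -3.422
v 0.77 -0.453 -3.768
v 0.859 -0.246 -4.067
v 0.454 -0.954 2.792
v 0.939 -1.081 2.701
v 0.306 -1.926 3.368
v 0.917 -0.901 2.999
v 0.678 -0.746 3.201
v 0.334 -0.688 3.211
v 0.046 -0.754 3.025
v -0.051 -0.913 2.731
v 0.088 -1.092 2.465
v 0.398 -1.205 2.352
v 0.734 -1.201 2.445
v 1.98 0.569 2.726
v 2.778 0.438 2.267
v 2.64 -0.549 4.194
v 2.855 0.736 2.459
v 2.799 1.008 2.692
v 2.618 1.214 2.93
v 2.34 1.321 3.137
v 2.007 1.314 3.281
v 1.67 1.194 3.341
v 1.38 0.978 3.307
v 1.182 0.7 3.185
v 1.105 0.402 2.992
v 1.161 0.13 2.76
v 1.342 -0.076 2.522
v 1.62 -0.184 2.315
v 1.953 -0.177 2.17
v 2.29 -0.056 2.111
v 2.58 0.16 2.145
v -0.633 -2.186 -2.988
v -0.162 -2.615 -2.257
v -0.247 -0.914 -2.492
v 0.111 -2.596 -2.519
v 0.27 -2.514 -2.853
v 0.291 -2.382 -3.207
v 0.172 -2.221 -3.528
v -0.07 -2.054 -3.767
v -0.397 -1.907 -3.887
v -0.761 -1.803 -3.87
v -1.105 -1.758 -3.72
v -1.377 -1.777 -3.458
v -1.536 -1.859 -3.124
v -1.558 -1.991 -2.77
v -1.439 -2.152 -2.449
v -1.197 -2.319 -2.21
v -0.87 -2.465 -2.09
v -0.506 -2.569 -2.106
f 2 1 4
f 2 4 3
f 4 1 5
f 4 5 3
f 5 1 6
f 5 6 3
f 6 1 7
f 6 7 3
f 7 1 8
f 7 8 3
f 8 1 9
f 8 9 3
f 9 1 10
f 9 10 3
f 10 1 11
f 10 11 3
f 11 1 12
f 11 12 3
f 12 1 13
f 12 13 3
f 13 1 14
f 13 14 3
f 14 1 15
f 14 15 3
f 15 1 16
f 15 16 3
f 16 1 17
f 16 17 3
f 17 1 2
f 17 2 3
f 19 18 21
f 19 21 20
f 21 18 22
f 21 22 20
f 22 18 23
f 22 23 20
f 23 18 24
f 23 24 20
f 24 18 25
f 24 25 20
f 25 18 26
f 25 26 20
f 26 18 27
f 26 27 20
f 27 18 28
f 27 28 20
f 28 18 19
f 28 19 20
f 30 29 32
f 30 32 31
f 32 29 33
f 32 33 31
f 33 29 34
f 33 34 31
f 34 29 35
f 34 35 31
f 35 29 36
f 35 36 31
f 36 29 37
f 36 37 31
f 37 29 38
f 37 38 31
f 38 29 39
f 38 39 31
f 39 29 40
f 39 40 31
f 40 29 41
f 40 41 31
f 41 29 42
f 41 42 31
f 42 29 43
f 42 43 31
f 43 29 44
f 43 44 31
f 44 29 45
f 44 45 31
f 45 29 46
f 45 46 31
f 46 29 30
f 46 30 31
f 48 47 50
f 48 50 49
f 50 47 51
f 50 51 49
f 51 47 52
f 51 52 49
f 52 47 53
f 52 53 49
f 53 47 54
f 53 54 49
f 54 47 55
f 54 55 49
f 55 47 56
f 55 56 49
f 56 47 57
f 56 57 49
f 57 47 58
f 57 58 49
f 58 47 59
f 58 59 49
f 59 47 60
f 59 60 49
f 60 47 61
f 60 61 49
f 61 47 62
f 61 62 49
f 62 47 63
f 62 63 49
f 63 47 64
f 63 64 49
f 64 47 48
f 64 48 49



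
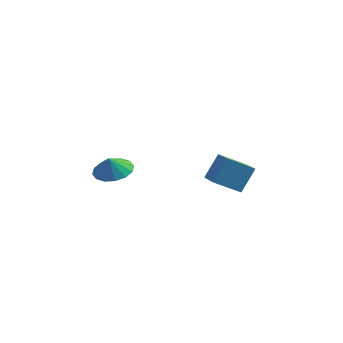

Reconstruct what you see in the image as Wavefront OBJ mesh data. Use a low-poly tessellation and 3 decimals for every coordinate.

v 3.253 -0.052 3.248
v 3.622 0.739 4.601
v 2.042 1.488 2.678
v 2.411 2.279 4.031
v 4.449 0.621 2.529
v 4.818 1.412 3.882
v 3.238 2.161 1.959
v 3.607 2.952 3.312
v -2.405 0.231 2.779
v -1.815 -0.613 2.487
v -2.455 -0.131 3.721
v -1.448 -0.232 2.653
v -1.338 0.272 2.853
v -1.513 0.766 3.033
v -1.927 1.116 3.145
v -2.469 1.229 3.159
v -2.994 1.075 3.072
v -3.361 0.694 2.906
v -3.471 0.19 2.706
v -3.296 -0.304 2.526
v -2.882 -0.654 2.413
v -2.34 -0.767 2.399
f 2 4 1
f 5 2 1
f 1 4 3
f 3 5 1
f 2 8 4
f 6 2 5
f 6 8 2
f 4 8 3
f 7 5 3
f 3 8 7
f 7 6 5
f 8 6 7
f 10 9 12
f 10 12 11
f 12 9 13
f 12 13 11
f 13 9 14
f 13 14 11
f 14 9 15
f 14 15 11
f 15 9 16
f 15 16 11
f 16 9 17
f 16 17 11
f 17 9 18
f 17 18 11
f 18 9 19
f 18 19 11
f 19 9 20
f 19 20 11
f 20 9 21
f 20 21 11
f 21 9 22
f 21 22 11
f 22 9 10
f 22 10 11



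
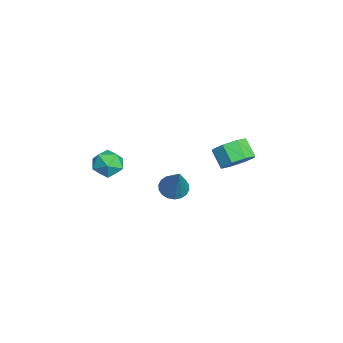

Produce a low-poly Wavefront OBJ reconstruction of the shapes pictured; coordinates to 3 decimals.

v 0.98 -1.612 -2.277
v 1.453 -1.903 -1.645
v 1.247 -2.737 -2.995
v 1.72 -3.028 -2.363
v 0.886 -2.97 -2.271
v 0.721 -2.274 -1.828
v 1.979 -2.366 -2.812
v 1.814 -1.67 -2.369
v 2.071 -2.369 -1.976
v 1.395 -2.742 -1.642
v 1.305 -1.898 -2.998
v 0.629 -2.271 -2.664
v 0.308 3.749 -3.454
v 0.842 4.027 -2.785
v 0.106 3.689 -2.057
v -0.428 3.411 -2.726
v 0.408 4.518 -2.997
v -0.329 4.18 -2.268
v -0.085 4.558 -3.477
v -0.822 4.22 -2.748
v -0.347 4.125 -3.943
v -1.084 3.787 -3.214
v -0.226 3.471 -4.123
v -0.962 3.133 -3.395
v 0.209 2.98 -3.912
v -0.528 2.642 -3.183
v 0.702 2.94 -3.432
v -0.035 2.602 -2.703
v 0.964 3.373 -2.966
v 0.227 3.035 -2.237
v 2.754 0.521 -3.109
v 3.129 -0.038 -3.302
v 3.846 0.659 -1.391
v 3.29 0.199 -3.424
v 3.346 0.499 -3.483
v 3.284 0.804 -3.468
v 3.118 1.053 -3.382
v 2.879 1.197 -3.243
v 2.616 1.206 -3.076
v 2.38 1.08 -2.916
v 2.219 0.843 -2.795
v 2.163 0.543 -2.735
v 2.225 0.238 -2.75
v 2.391 -0.011 -2.836
v 2.63 -0.155 -2.976
v 2.893 -0.164 -3.142
f 1 12 6
f 1 6 2
f 1 2 8
f 1 8 11
f 1 11 12
f 2 6 10
f 6 12 5
f 12 11 3
f 11 8 7
f 8 2 9
f 4 10 5
f 4 5 3
f 4 3 7
f 4 7 9
f 4 9 10
f 5 10 6
f 3 5 12
f 7 3 11
f 9 7 8
f 10 9 2
f 14 13 17
f 14 17 15
f 15 17 18
f 15 18 16
f 17 13 19
f 17 19 18
f 18 19 20
f 18 20 16
f 19 13 21
f 19 21 20
f 20 21 22
f 20 22 16
f 21 13 23
f 21 23 22
f 22 23 24
f 22 24 16
f 23 13 25
f 23 25 24
f 24 25 26
f 24 26 16
f 25 13 27
f 25 27 26
f 26 27 28
f 26 28 16
f 27 13 29
f 27 29 28
f 28 29 30
f 28 30 16
f 29 13 14
f 29 14 30
f 30 14 15
f 30 15 16
f 32 31 34
f 32 34 33
f 34 31 35
f 34 35 33
f 35 31 36
f 35 36 33
f 36 31 37
f 36 37 33
f 37 31 38
f 37 38 33
f 38 31 39
f 38 39 33
f 39 31 40
f 39 40 33
f 40 31 41
f 40 41 33
f 41 31 42
f 41 42 33
f 42 31 43
f 42 43 33
f 43 31 44
f 43 44 33
f 44 31 45
f 44 45 33
f 45 31 46
f 45 46 33
f 46 31 32
f 46 32 33



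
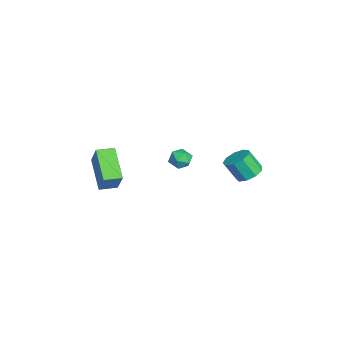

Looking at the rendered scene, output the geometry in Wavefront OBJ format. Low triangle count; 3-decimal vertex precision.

v -3.809 1.129 -0.185
v -3.507 0.763 0.247
v -3.873 0.317 -0.827
v -3.571 -0.049 -0.395
v -4.167 0.16 -0.279
v -4.127 0.662 0.118
v -3.253 0.418 -0.698
v -3.213 0.92 -0.301
v -3.164 0.324 -0.07
v -3.728 0.164 0.189
v -3.652 0.916 -0.769
v -4.216 0.756 -0.51
v -2.17 3.658 -0.475
v -1.531 3.889 -0.237
v -1.691 3.274 0.792
v -2.33 3.042 0.555
v -1.884 4.204 -0.104
v -2.044 3.589 0.926
v -2.372 4.264 -0.144
v -2.532 3.649 0.886
v -2.765 4.04 -0.339
v -2.924 3.425 0.691
v -2.879 3.637 -0.597
v -3.039 3.022 0.432
v -2.662 3.244 -0.799
v -2.822 2.628 0.231
v -2.215 3.044 -0.848
v -2.375 2.429 0.181
v -1.746 3.131 -0.724
v -1.906 2.516 0.306
v -1.476 3.465 -0.482
v -1.636 2.85 0.547
v -5.016 -3.636 -1.032
v -4.126 -3.421 0.219
v -5.207 -2.737 -1.052
v -4.318 -2.521 0.199
v -3.502 -3.339 -2.159
v -2.613 -3.123 -0.908
v -3.694 -2.439 -2.179
v -2.804 -2.224 -0.928
f 1 12 6
f 1 6 2
f 1 2 8
f 1 8 11
f 1 11 12
f 2 6 10
f 6 12 5
f 12 11 3
f 11 8 7
f 8 2 9
f 4 10 5
f 4 5 3
f 4 3 7
f 4 7 9
f 4 9 10
f 5 10 6
f 3 5 12
f 7 3 11
f 9 7 8
f 10 9 2
f 14 13 17
f 14 17 15
f 15 17 18
f 15 18 16
f 17 13 19
f 17 19 18
f 18 19 20
f 18 20 16
f 19 13 21
f 19 21 20
f 20 21 22
f 20 22 16
f 21 13 23
f 21 23 22
f 22 23 24
f 22 24 16
f 23 13 25
f 23 25 24
f 24 25 26
f 24 26 16
f 25 13 27
f 25 27 26
f 26 27 28
f 26 28 16
f 27 13 29
f 27 29 28
f 28 29 30
f 28 30 16
f 29 13 31
f 29 31 30
f 30 31 32
f 30 32 16
f 31 13 14
f 31 14 32
f 32 14 15
f 32 15 16
f 34 36 33
f 37 34 33
f 33 36 35
f 35 37 33
f 34 40 36
f 38 34 37
f 38 40 34
f 36 40 35
f 39 37 35
f 35 40 39
f 39 38 37
f 40 38 39



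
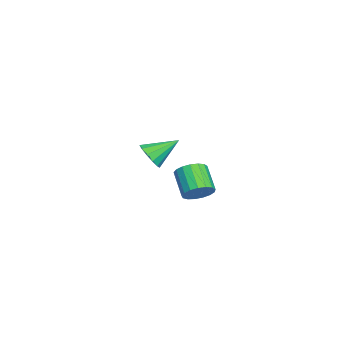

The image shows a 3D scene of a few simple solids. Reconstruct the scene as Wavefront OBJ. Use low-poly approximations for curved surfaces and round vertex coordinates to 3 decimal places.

v -3.334 -4.654 -3.543
v -2.968 -4.033 -4.306
v -3.846 -2.946 -2.397
v -3.54 -4.125 -4.425
v -4.047 -4.384 -4.264
v -4.327 -4.73 -3.874
v -4.292 -5.051 -3.379
v -3.952 -5.247 -2.936
v -3.417 -5.254 -2.685
v -2.854 -5.071 -2.707
v -2.444 -4.756 -2.994
v -2.317 -4.408 -3.455
v -2.512 -4.139 -3.944
v 4.564 -1.296 -2.353
v 5.011 -0.861 -1.622
v 3.682 -1.39 -0.497
v 3.236 -1.824 -1.227
v 4.736 -0.535 -1.793
v 3.407 -1.063 -0.667
v 4.422 -0.383 -2.092
v 3.093 -0.911 -0.966
v 4.141 -0.44 -2.451
v 2.812 -0.968 -1.325
v 3.957 -0.693 -2.787
v 2.628 -1.221 -1.662
v 3.912 -1.084 -3.024
v 2.583 -1.613 -1.898
v 4.016 -1.524 -3.107
v 2.687 -2.052 -1.981
v 4.246 -1.911 -3.017
v 2.917 -2.44 -1.892
v 4.549 -2.158 -2.775
v 3.22 -2.686 -1.65
v 4.856 -2.207 -2.437
v 3.527 -2.735 -1.311
v 5.096 -2.047 -2.079
v 3.767 -2.575 -0.953
v 5.214 -1.715 -1.783
v 3.885 -2.244 -0.658
v 5.183 -1.287 -1.619
v 3.854 -1.816 -0.493
f 2 1 4
f 2 4 3
f 4 1 5
f 4 5 3
f 5 1 6
f 5 6 3
f 6 1 7
f 6 7 3
f 7 1 8
f 7 8 3
f 8 1 9
f 8 9 3
f 9 1 10
f 9 10 3
f 10 1 11
f 10 11 3
f 11 1 12
f 11 12 3
f 12 1 13
f 12 13 3
f 13 1 2
f 13 2 3
f 15 14 18
f 15 18 16
f 16 18 19
f 16 19 17
f 18 14 20
f 18 20 19
f 19 20 21
f 19 21 17
f 20 14 22
f 20 22 21
f 21 22 23
f 21 23 17
f 22 14 24
f 22 24 23
f 23 24 25
f 23 25 17
f 24 14 26
f 24 26 25
f 25 26 27
f 25 27 17
f 26 14 28
f 26 28 27
f 27 28 29
f 27 29 17
f 28 14 30
f 28 30 29
f 29 30 31
f 29 31 17
f 30 14 32
f 30 32 31
f 31 32 33
f 31 33 17
f 32 14 34
f 32 34 33
f 33 34 35
f 33 35 17
f 34 14 36
f 34 36 35
f 35 36 37
f 35 37 17
f 36 14 38
f 36 38 37
f 37 38 39
f 37 39 17
f 38 14 40
f 38 40 39
f 39 40 41
f 39 41 17
f 40 14 15
f 40 15 41
f 41 15 16
f 41 16 17



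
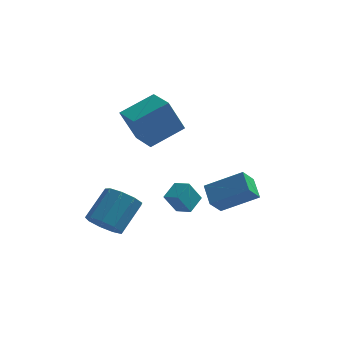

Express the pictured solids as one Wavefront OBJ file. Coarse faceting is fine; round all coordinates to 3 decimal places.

v -0.599 -0.923 0.982
v -1.339 -1.371 2.862
v -1.49 0.369 0.939
v -2.229 -0.079 2.82
v 0.929 0.159 1.84
v 0.19 -0.289 3.721
v 0.039 1.451 1.798
v -0.701 1.003 3.678
v 4.269 -2.193 -1
v 3.874 -1.166 -0.327
v 2.403 -2.225 -2.047
v 2.008 -1.198 -1.375
v 4.732 -1.462 -1.845
v 4.337 -0.435 -1.173
v 2.866 -1.494 -2.893
v 2.471 -0.467 -2.22
v -2.322 -4.494 -2.578
v -1.524 -4.349 -3.18
v -0.76 -3.082 -1.865
v -1.558 -3.226 -1.262
v -2.02 -3.893 -3.332
v -1.257 -2.626 -2.016
v -2.658 -3.718 -3.13
v -1.894 -2.45 -1.815
v -3.138 -3.906 -2.671
v -2.374 -2.638 -1.355
v -3.236 -4.369 -2.167
v -2.472 -3.101 -0.852
v -2.907 -4.89 -1.856
v -2.143 -3.623 -0.541
v -2.304 -5.226 -1.882
v -1.54 -3.959 -0.567
v -1.709 -5.22 -2.234
v -0.945 -3.952 -0.919
v -1.401 -4.873 -2.747
v -0.637 -3.606 -1.431
v 0.878 -2.203 -1.737
v 1.304 -1.27 -1.238
v 0.12 -1.724 -1.985
v 0.546 -0.792 -1.486
v 1.454 -1.868 -2.854
v 1.88 -0.936 -2.355
v 0.696 -1.39 -3.102
v 1.122 -0.457 -2.603
f 2 4 1
f 5 2 1
f 1 4 3
f 3 5 1
f 2 8 4
f 6 2 5
f 6 8 2
f 4 8 3
f 7 5 3
f 3 8 7
f 7 6 5
f 8 6 7
f 10 12 9
f 13 10 9
f 9 12 11
f 11 13 9
f 10 16 12
f 14 10 13
f 14 16 10
f 12 16 11
f 15 13 11
f 11 16 15
f 15 14 13
f 16 14 15
f 18 17 21
f 18 21 19
f 19 21 22
f 19 22 20
f 21 17 23
f 21 23 22
f 22 23 24
f 22 24 20
f 23 17 25
f 23 25 24
f 24 25 26
f 24 26 20
f 25 17 27
f 25 27 26
f 26 27 28
f 26 28 20
f 27 17 29
f 27 29 28
f 28 29 30
f 28 30 20
f 29 17 31
f 29 31 30
f 30 31 32
f 30 32 20
f 31 17 33
f 31 33 32
f 32 33 34
f 32 34 20
f 33 17 35
f 33 35 34
f 34 35 36
f 34 36 20
f 35 17 18
f 35 18 36
f 36 18 19
f 36 19 20
f 38 40 37
f 41 38 37
f 37 40 39
f 39 41 37
f 38 44 40
f 42 38 41
f 42 44 38
f 40 44 39
f 43 41 39
f 39 44 43
f 43 42 41
f 44 42 43



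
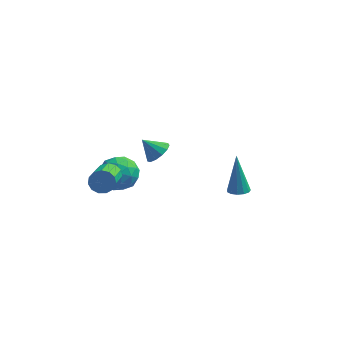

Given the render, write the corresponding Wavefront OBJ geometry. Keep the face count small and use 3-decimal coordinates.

v -1.421 3.452 -1.719
v -0.896 3.661 -1.195
v -2.259 3.408 -0.861
v -1.071 4.028 -1.346
v -1.356 4.213 -1.616
v -1.662 4.156 -1.918
v -1.892 3.875 -2.157
v -1.971 3.461 -2.257
v -1.876 3.043 -2.186
v -1.637 2.756 -1.966
v -1.328 2.689 -1.668
v -1.05 2.865 -1.386
v -0.888 3.228 -1.21
v 3.661 -0.509 -0.476
v 4.21 -0.358 -0.444
v 3.399 0.009 1.636
v 4.049 -0.094 -0.529
v 3.764 0.038 -0.597
v 3.447 -0.003 -0.627
v 3.198 -0.205 -0.608
v 3.096 -0.504 -0.548
v 3.174 -0.804 -0.464
v 3.406 -1.011 -0.384
v 3.72 -1.058 -0.334
v 4.015 -0.931 -0.328
v 4.198 -0.67 -0.369
v -3.145 0.504 -1.505
v -2.572 0.736 -1.198
v -2.323 -1.131 -0.248
v -2.895 -1.364 -0.555
v -2.867 0.819 -0.958
v -2.617 -1.048 -0.008
v -3.249 0.802 -0.892
v -3 -1.066 0.058
v -3.599 0.69 -1.02
v -3.349 -1.178 -0.07
v -3.804 0.519 -1.302
v -3.555 -1.349 -0.352
v -3.8 0.343 -1.649
v -3.551 -1.525 -0.699
v -3.588 0.218 -1.95
v -3.339 -1.649 -1
v -3.235 0.184 -2.11
v -2.986 -1.683 -1.16
v -2.854 0.251 -2.077
v -2.604 -1.616 -1.127
v -2.565 0.399 -1.863
v -2.315 -1.469 -0.913
v -2.46 0.58 -1.536
v -2.21 -1.288 -0.586
v -3.808 2.307 -2.122
v -2.887 2.698 -2.588
v -3.073 0.682 -2.032
v -2.152 1.073 -2.498
v -2.426 1.381 -1.474
v -2.88 2.385 -1.53
v -3.08 0.995 -3.09
v -3.534 1.999 -3.146
v -2.437 1.887 -3.187
v -2.032 2.125 -2.188
v -3.928 1.255 -2.432
v -3.523 1.493 -1.433
v -3.412 2.646 -2.363
v -2.548 0.734 -2.257
v -2.709 0.916 -1.655
v -2.167 1.145 -1.929
v -3.408 2.462 -1.741
v -2.866 2.691 -2.015
v -2.595 1.917 -1.36
v -3.094 0.689 -2.605
v -2.552 0.918 -2.879
v -3.793 2.235 -2.691
v -3.251 2.464 -2.965
v -3.365 1.463 -3.26
v -2.606 2.398 -2.989
v -2.174 1.443 -2.936
v -2.72 1.397 -3.284
v -2.987 1.987 -3.317
v -2.368 2.538 -2.402
v -1.936 1.583 -2.348
v -2.097 1.764 -1.746
v -2.364 2.355 -1.779
v -2.104 2.062 -2.753
v -4.024 1.797 -2.272
v -3.592 0.842 -2.218
v -3.596 1.025 -2.841
v -3.863 1.616 -2.874
v -3.786 1.937 -1.684
v -3.354 0.982 -1.631
v -2.973 1.393 -1.303
v -3.24 1.983 -1.336
v -3.856 1.318 -1.867
f 2 1 4
f 2 4 3
f 4 1 5
f 4 5 3
f 5 1 6
f 5 6 3
f 6 1 7
f 6 7 3
f 7 1 8
f 7 8 3
f 8 1 9
f 8 9 3
f 9 1 10
f 9 10 3
f 10 1 11
f 10 11 3
f 11 1 12
f 11 12 3
f 12 1 13
f 12 13 3
f 13 1 2
f 13 2 3
f 15 14 17
f 15 17 16
f 17 14 18
f 17 18 16
f 18 14 19
f 18 19 16
f 19 14 20
f 19 20 16
f 20 14 21
f 20 21 16
f 21 14 22
f 21 22 16
f 22 14 23
f 22 23 16
f 23 14 24
f 23 24 16
f 24 14 25
f 24 25 16
f 25 14 26
f 25 26 16
f 26 14 15
f 26 15 16
f 28 27 31
f 28 31 29
f 29 31 32
f 29 32 30
f 31 27 33
f 31 33 32
f 32 33 34
f 32 34 30
f 33 27 35
f 33 35 34
f 34 35 36
f 34 36 30
f 35 27 37
f 35 37 36
f 36 37 38
f 36 38 30
f 37 27 39
f 37 39 38
f 38 39 40
f 38 40 30
f 39 27 41
f 39 41 40
f 40 41 42
f 40 42 30
f 41 27 43
f 41 43 42
f 42 43 44
f 42 44 30
f 43 27 45
f 43 45 44
f 44 45 46
f 44 46 30
f 45 27 47
f 45 47 46
f 46 47 48
f 46 48 30
f 47 27 49
f 47 49 48
f 48 49 50
f 48 50 30
f 49 27 28
f 49 28 50
f 50 28 29
f 50 29 30
f 51 88 67
f 88 62 91
f 67 91 56
f 88 91 67
f 51 67 63
f 67 56 68
f 63 68 52
f 67 68 63
f 51 63 72
f 63 52 73
f 72 73 58
f 63 73 72
f 51 72 84
f 72 58 87
f 84 87 61
f 72 87 84
f 51 84 88
f 84 61 92
f 88 92 62
f 84 92 88
f 52 68 79
f 68 56 82
f 79 82 60
f 68 82 79
f 56 91 69
f 91 62 90
f 69 90 55
f 91 90 69
f 62 92 89
f 92 61 85
f 89 85 53
f 92 85 89
f 61 87 86
f 87 58 74
f 86 74 57
f 87 74 86
f 58 73 78
f 73 52 75
f 78 75 59
f 73 75 78
f 54 80 66
f 80 60 81
f 66 81 55
f 80 81 66
f 54 66 64
f 66 55 65
f 64 65 53
f 66 65 64
f 54 64 71
f 64 53 70
f 71 70 57
f 64 70 71
f 54 71 76
f 71 57 77
f 76 77 59
f 71 77 76
f 54 76 80
f 76 59 83
f 80 83 60
f 76 83 80
f 55 81 69
f 81 60 82
f 69 82 56
f 81 82 69
f 53 65 89
f 65 55 90
f 89 90 62
f 65 90 89
f 57 70 86
f 70 53 85
f 86 85 61
f 70 85 86
f 59 77 78
f 77 57 74
f 78 74 58
f 77 74 78
f 60 83 79
f 83 59 75
f 79 75 52
f 83 75 79



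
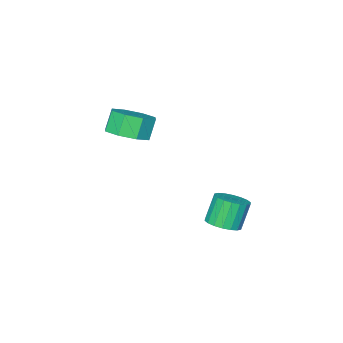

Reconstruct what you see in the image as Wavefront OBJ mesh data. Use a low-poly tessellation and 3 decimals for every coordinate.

v -2.278 -2.367 -0.868
v -1.464 -1.985 -0.366
v -1.987 -2.152 0.61
v -2.802 -2.533 0.108
v -1.99 -1.429 -0.554
v -2.514 -1.595 0.422
v -2.685 -1.422 -0.926
v -3.209 -1.589 0.05
v -3.142 -1.969 -1.264
v -3.665 -2.135 -0.288
v -3.093 -2.748 -1.37
v -3.616 -2.915 -0.394
v -2.566 -3.305 -1.182
v -3.09 -3.471 -0.206
v -1.871 -3.311 -0.81
v -2.395 -3.478 0.166
v -1.415 -2.765 -0.472
v -1.938 -2.931 0.504
v -3.074 2.729 -4.186
v -2.366 2.573 -3.847
v -2.979 2.475 -2.614
v -3.686 2.631 -2.954
v -2.386 2.928 -3.829
v -2.999 2.83 -2.596
v -2.542 3.244 -3.881
v -3.155 3.145 -2.649
v -2.804 3.457 -3.994
v -3.417 3.359 -2.762
v -3.119 3.527 -4.145
v -3.732 3.428 -2.913
v -3.425 3.438 -4.304
v -4.038 3.34 -3.072
v -3.661 3.209 -4.44
v -4.274 3.111 -3.207
v -3.781 2.885 -4.526
v -4.394 2.787 -3.293
v -3.761 2.53 -4.544
v -4.374 2.432 -3.311
v -3.605 2.215 -4.491
v -4.218 2.116 -3.259
v -3.343 2.001 -4.378
v -3.956 1.903 -3.146
v -3.028 1.932 -4.227
v -3.641 1.833 -2.995
v -2.722 2.02 -4.068
v -3.335 1.922 -2.836
v -2.486 2.249 -3.933
v -3.099 2.151 -2.7
f 2 1 5
f 2 5 3
f 3 5 6
f 3 6 4
f 5 1 7
f 5 7 6
f 6 7 8
f 6 8 4
f 7 1 9
f 7 9 8
f 8 9 10
f 8 10 4
f 9 1 11
f 9 11 10
f 10 11 12
f 10 12 4
f 11 1 13
f 11 13 12
f 12 13 14
f 12 14 4
f 13 1 15
f 13 15 14
f 14 15 16
f 14 16 4
f 15 1 17
f 15 17 16
f 16 17 18
f 16 18 4
f 17 1 2
f 17 2 18
f 18 2 3
f 18 3 4
f 20 19 23
f 20 23 21
f 21 23 24
f 21 24 22
f 23 19 25
f 23 25 24
f 24 25 26
f 24 26 22
f 25 19 27
f 25 27 26
f 26 27 28
f 26 28 22
f 27 19 29
f 27 29 28
f 28 29 30
f 28 30 22
f 29 19 31
f 29 31 30
f 30 31 32
f 30 32 22
f 31 19 33
f 31 33 32
f 32 33 34
f 32 34 22
f 33 19 35
f 33 35 34
f 34 35 36
f 34 36 22
f 35 19 37
f 35 37 36
f 36 37 38
f 36 38 22
f 37 19 39
f 37 39 38
f 38 39 40
f 38 40 22
f 39 19 41
f 39 41 40
f 40 41 42
f 40 42 22
f 41 19 43
f 41 43 42
f 42 43 44
f 42 44 22
f 43 19 45
f 43 45 44
f 44 45 46
f 44 46 22
f 45 19 47
f 45 47 46
f 46 47 48
f 46 48 22
f 47 19 20
f 47 20 48
f 48 20 21
f 48 21 22



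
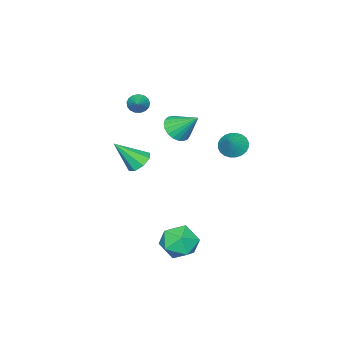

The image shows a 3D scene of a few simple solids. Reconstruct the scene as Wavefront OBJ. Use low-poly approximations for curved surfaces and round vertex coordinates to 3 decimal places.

v 2.432 -0.917 0.014
v 2.999 -1.166 -0.508
v 3.328 -1.923 1.466
v 3.15 -0.632 -0.231
v 2.88 -0.265 0.19
v 2.348 -0.28 0.508
v 1.865 -0.668 0.537
v 1.715 -1.202 0.26
v 1.984 -1.569 -0.161
v 2.516 -1.554 -0.479
v 2.76 2.989 -3.869
v 3.396 3.941 -3.55
v 4.384 1.999 -4.15
v 5.02 2.951 -3.831
v 4.371 2.371 -3.021
v 3.368 2.983 -2.848
v 4.412 2.957 -4.852
v 3.409 3.569 -4.679
v 4.417 3.921 -4.157
v 4.391 3.559 -3.026
v 3.389 2.381 -4.674
v 3.363 2.019 -3.543
v -3.009 1.189 -0.43
v -2.371 1.079 -1.012
v -2.071 1.551 0.53
v -2.449 1.406 -1.059
v -2.611 1.7 -1.011
v -2.834 1.917 -0.874
v -3.084 2.022 -0.67
v -3.322 2.001 -0.429
v -3.513 1.856 -0.189
v -3.627 1.61 0.015
v -3.647 1.299 0.151
v -3.569 0.972 0.199
v -3.407 0.678 0.151
v -3.184 0.462 0.014
v -2.934 0.357 -0.19
v -2.696 0.378 -0.431
v -2.505 0.523 -0.672
v -2.391 0.769 -0.875
v -0.37 -3.341 2.397
v -0.043 -3.304 1.848
v 0.57 -2.659 3.003
v -0.221 -3.055 1.844
v -0.434 -2.871 1.967
v -0.631 -2.795 2.188
v -0.769 -2.844 2.457
v -0.816 -3.007 2.713
v -0.76 -3.246 2.896
v -0.615 -3.507 2.965
v -0.414 -3.73 2.904
v -0.203 -3.864 2.727
v -0.031 -3.878 2.474
v 0.064 -3.769 2.204
v 0.06 -3.562 1.978
v -3.031 -2.77 -0.58
v -2.691 -3.358 0.098
v -3.229 -1.43 0.68
v -2.358 -3.184 -0.035
v -2.141 -2.938 -0.262
v -2.078 -2.663 -0.545
v -2.179 -2.406 -0.833
v -2.428 -2.213 -1.078
v -2.782 -2.116 -1.237
v -3.178 -2.132 -1.282
v -3.549 -2.258 -1.206
v -3.83 -2.473 -1.021
v -3.973 -2.739 -0.761
v -3.954 -3.011 -0.469
v -3.774 -3.241 -0.196
v -3.467 -3.389 0.01
v -3.084 -3.431 0.114
f 2 1 4
f 2 4 3
f 4 1 5
f 4 5 3
f 5 1 6
f 5 6 3
f 6 1 7
f 6 7 3
f 7 1 8
f 7 8 3
f 8 1 9
f 8 9 3
f 9 1 10
f 9 10 3
f 10 1 2
f 10 2 3
f 11 22 16
f 11 16 12
f 11 12 18
f 11 18 21
f 11 21 22
f 12 16 20
f 16 22 15
f 22 21 13
f 21 18 17
f 18 12 19
f 14 20 15
f 14 15 13
f 14 13 17
f 14 17 19
f 14 19 20
f 15 20 16
f 13 15 22
f 17 13 21
f 19 17 18
f 20 19 12
f 24 23 26
f 24 26 25
f 26 23 27
f 26 27 25
f 27 23 28
f 27 28 25
f 28 23 29
f 28 29 25
f 29 23 30
f 29 30 25
f 30 23 31
f 30 31 25
f 31 23 32
f 31 32 25
f 32 23 33
f 32 33 25
f 33 23 34
f 33 34 25
f 34 23 35
f 34 35 25
f 35 23 36
f 35 36 25
f 36 23 37
f 36 37 25
f 37 23 38
f 37 38 25
f 38 23 39
f 38 39 25
f 39 23 40
f 39 40 25
f 40 23 24
f 40 24 25
f 42 41 44
f 42 44 43
f 44 41 45
f 44 45 43
f 45 41 46
f 45 46 43
f 46 41 47
f 46 47 43
f 47 41 48
f 47 48 43
f 48 41 49
f 48 49 43
f 49 41 50
f 49 50 43
f 50 41 51
f 50 51 43
f 51 41 52
f 51 52 43
f 52 41 53
f 52 53 43
f 53 41 54
f 53 54 43
f 54 41 55
f 54 55 43
f 55 41 42
f 55 42 43
f 57 56 59
f 57 59 58
f 59 56 60
f 59 60 58
f 60 56 61
f 60 61 58
f 61 56 62
f 61 62 58
f 62 56 63
f 62 63 58
f 63 56 64
f 63 64 58
f 64 56 65
f 64 65 58
f 65 56 66
f 65 66 58
f 66 56 67
f 66 67 58
f 67 56 68
f 67 68 58
f 68 56 69
f 68 69 58
f 69 56 70
f 69 70 58
f 70 56 71
f 70 71 58
f 71 56 72
f 71 72 58
f 72 56 57
f 72 57 58

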